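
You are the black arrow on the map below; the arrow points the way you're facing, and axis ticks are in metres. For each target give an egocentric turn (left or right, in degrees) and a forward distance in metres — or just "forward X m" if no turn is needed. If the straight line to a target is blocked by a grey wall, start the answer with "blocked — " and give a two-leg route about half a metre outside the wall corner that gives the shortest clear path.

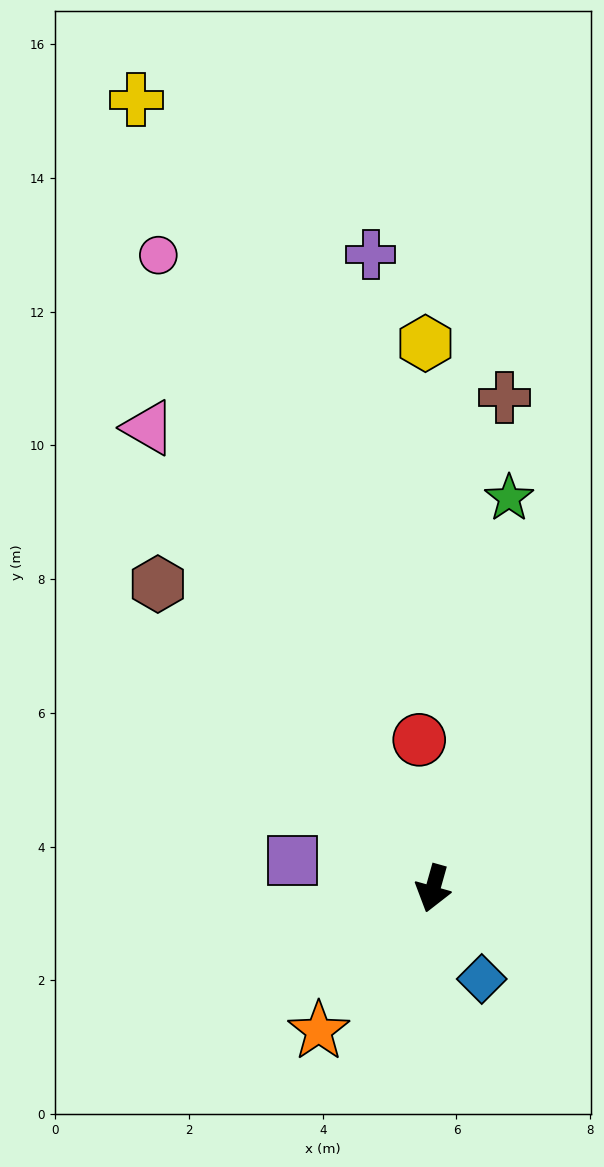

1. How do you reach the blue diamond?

turn left 44°, forward 1.5 m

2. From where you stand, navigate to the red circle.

turn right 159°, forward 2.2 m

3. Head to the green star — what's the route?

turn right 175°, forward 5.9 m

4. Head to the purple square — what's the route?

turn right 86°, forward 2.1 m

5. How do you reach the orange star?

turn right 23°, forward 2.7 m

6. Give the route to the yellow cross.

turn right 144°, forward 12.6 m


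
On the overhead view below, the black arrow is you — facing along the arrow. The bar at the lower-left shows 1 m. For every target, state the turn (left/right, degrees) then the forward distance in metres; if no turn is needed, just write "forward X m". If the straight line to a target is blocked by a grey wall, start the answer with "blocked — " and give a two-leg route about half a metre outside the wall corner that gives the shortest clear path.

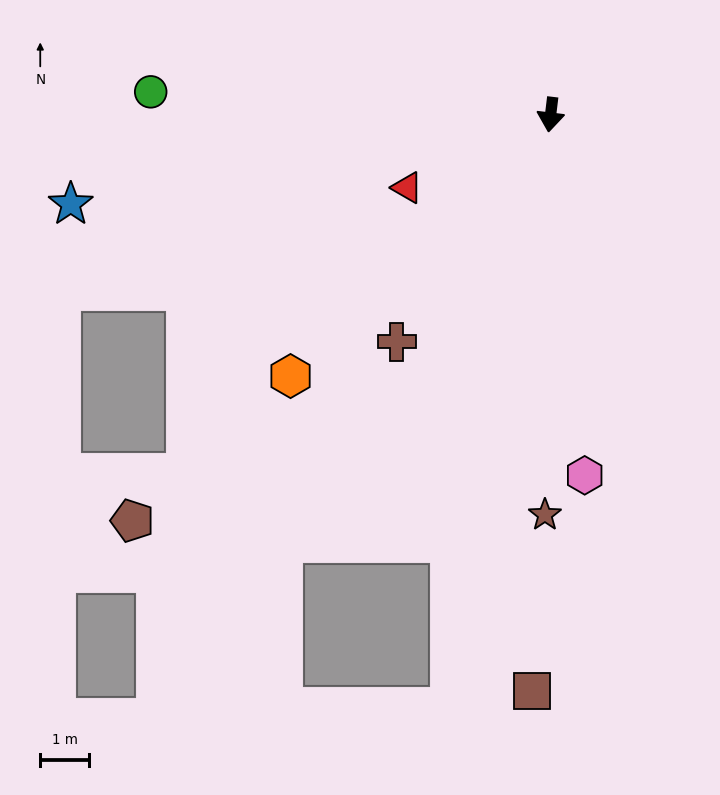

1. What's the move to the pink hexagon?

turn left 12°, forward 7.4 m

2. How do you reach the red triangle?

turn right 56°, forward 3.3 m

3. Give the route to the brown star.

turn left 6°, forward 8.2 m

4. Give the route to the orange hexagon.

turn right 38°, forward 7.5 m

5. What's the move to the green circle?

turn right 86°, forward 8.2 m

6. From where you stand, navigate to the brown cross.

turn right 27°, forward 5.6 m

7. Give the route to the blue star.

turn right 73°, forward 10.0 m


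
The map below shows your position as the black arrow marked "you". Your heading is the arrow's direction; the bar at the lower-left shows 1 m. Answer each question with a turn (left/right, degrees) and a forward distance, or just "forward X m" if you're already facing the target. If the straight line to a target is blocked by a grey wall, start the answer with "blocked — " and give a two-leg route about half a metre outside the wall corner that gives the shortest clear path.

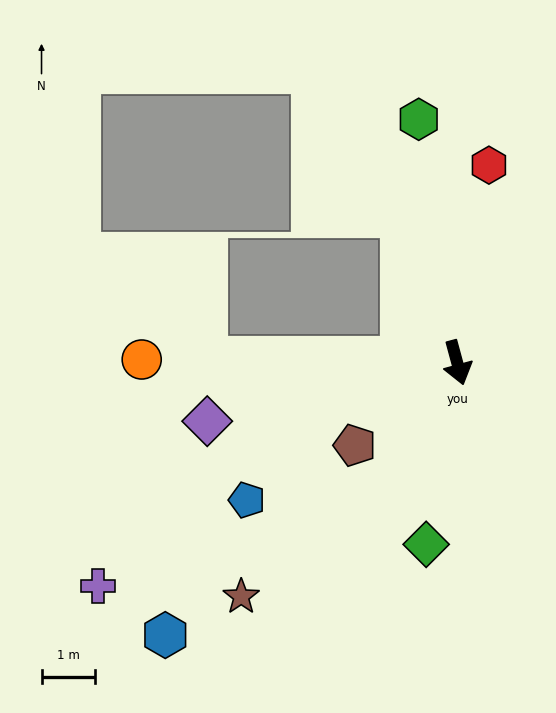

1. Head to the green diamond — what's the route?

turn right 25°, forward 3.5 m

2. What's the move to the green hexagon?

turn left 174°, forward 4.6 m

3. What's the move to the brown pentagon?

turn right 66°, forward 2.5 m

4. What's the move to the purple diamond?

turn right 92°, forward 4.8 m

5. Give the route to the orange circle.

turn right 106°, forward 5.9 m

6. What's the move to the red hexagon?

turn left 156°, forward 3.8 m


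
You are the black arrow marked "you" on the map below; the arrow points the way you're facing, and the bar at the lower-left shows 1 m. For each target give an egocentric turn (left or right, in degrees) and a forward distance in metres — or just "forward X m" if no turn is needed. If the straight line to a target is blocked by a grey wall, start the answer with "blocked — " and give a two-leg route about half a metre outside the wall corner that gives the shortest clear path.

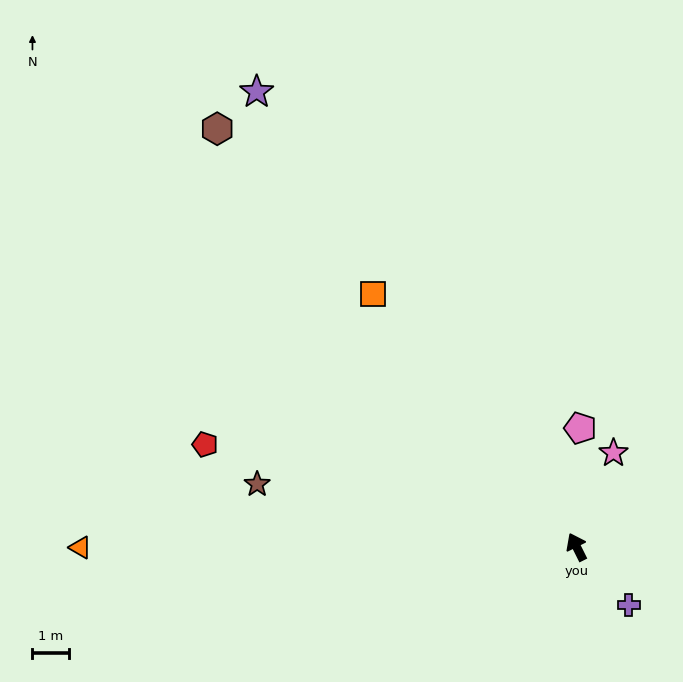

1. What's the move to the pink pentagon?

turn right 28°, forward 3.2 m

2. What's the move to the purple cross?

turn right 165°, forward 2.1 m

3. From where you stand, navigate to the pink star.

turn right 48°, forward 2.7 m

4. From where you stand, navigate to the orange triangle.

turn left 64°, forward 13.5 m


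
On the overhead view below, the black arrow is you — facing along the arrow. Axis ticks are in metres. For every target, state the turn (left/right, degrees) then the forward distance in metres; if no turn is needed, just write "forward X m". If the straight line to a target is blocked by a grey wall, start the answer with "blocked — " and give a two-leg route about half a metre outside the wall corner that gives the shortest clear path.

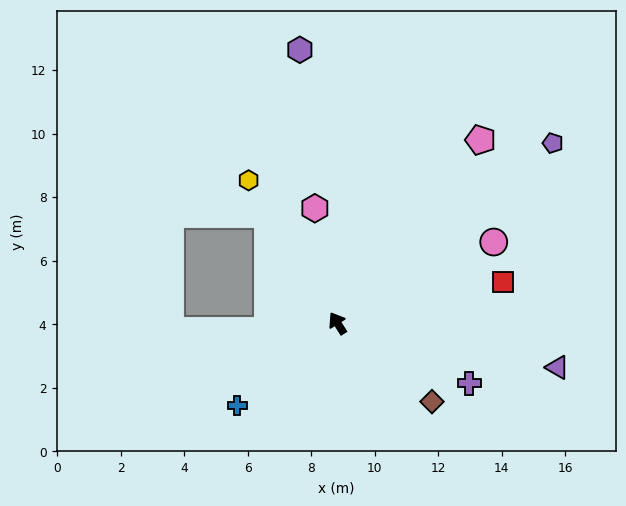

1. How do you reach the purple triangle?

turn right 134°, forward 7.1 m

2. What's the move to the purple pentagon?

turn right 82°, forward 8.8 m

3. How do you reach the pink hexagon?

turn right 21°, forward 3.7 m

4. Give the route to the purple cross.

turn right 147°, forward 4.6 m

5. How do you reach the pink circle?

turn right 95°, forward 5.5 m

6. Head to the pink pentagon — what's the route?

turn right 70°, forward 7.3 m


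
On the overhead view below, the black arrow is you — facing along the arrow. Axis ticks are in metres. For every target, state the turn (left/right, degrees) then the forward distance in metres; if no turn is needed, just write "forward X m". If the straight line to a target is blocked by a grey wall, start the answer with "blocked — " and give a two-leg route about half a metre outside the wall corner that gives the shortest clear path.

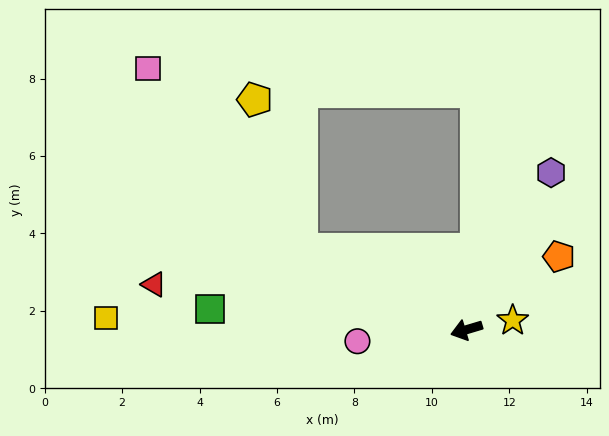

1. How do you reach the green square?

turn right 21°, forward 6.7 m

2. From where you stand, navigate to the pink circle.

turn right 11°, forward 2.8 m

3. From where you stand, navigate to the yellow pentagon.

blocked — turn right 43°, forward 4.7 m, then turn right 46°, forward 4.1 m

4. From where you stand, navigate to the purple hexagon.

turn right 135°, forward 4.6 m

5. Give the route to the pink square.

blocked — turn right 43°, forward 4.7 m, then turn right 23°, forward 6.1 m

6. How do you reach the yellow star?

turn left 175°, forward 1.2 m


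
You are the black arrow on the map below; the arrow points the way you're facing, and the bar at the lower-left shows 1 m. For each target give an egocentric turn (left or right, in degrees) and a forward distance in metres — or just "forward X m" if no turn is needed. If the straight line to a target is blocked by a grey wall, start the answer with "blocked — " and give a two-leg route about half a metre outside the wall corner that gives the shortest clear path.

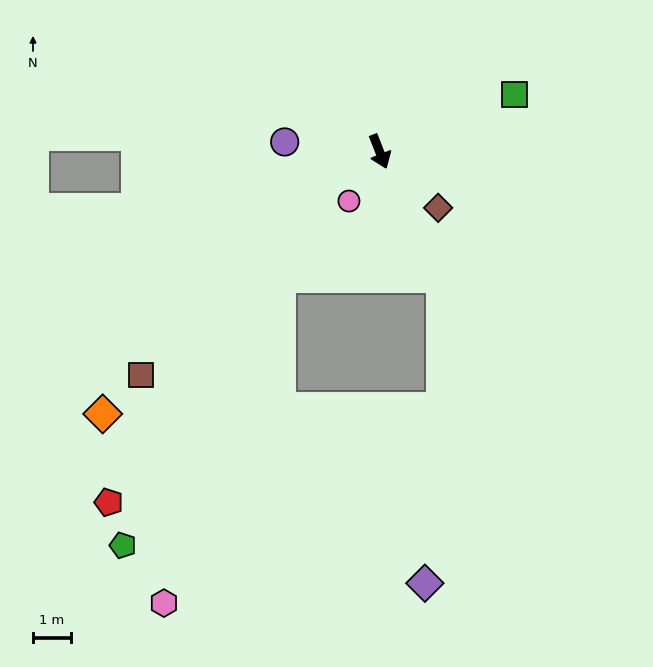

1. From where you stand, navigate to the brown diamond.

turn left 25°, forward 2.2 m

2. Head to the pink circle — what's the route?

turn right 53°, forward 1.5 m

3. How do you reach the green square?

turn left 91°, forward 3.9 m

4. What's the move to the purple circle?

turn right 117°, forward 2.5 m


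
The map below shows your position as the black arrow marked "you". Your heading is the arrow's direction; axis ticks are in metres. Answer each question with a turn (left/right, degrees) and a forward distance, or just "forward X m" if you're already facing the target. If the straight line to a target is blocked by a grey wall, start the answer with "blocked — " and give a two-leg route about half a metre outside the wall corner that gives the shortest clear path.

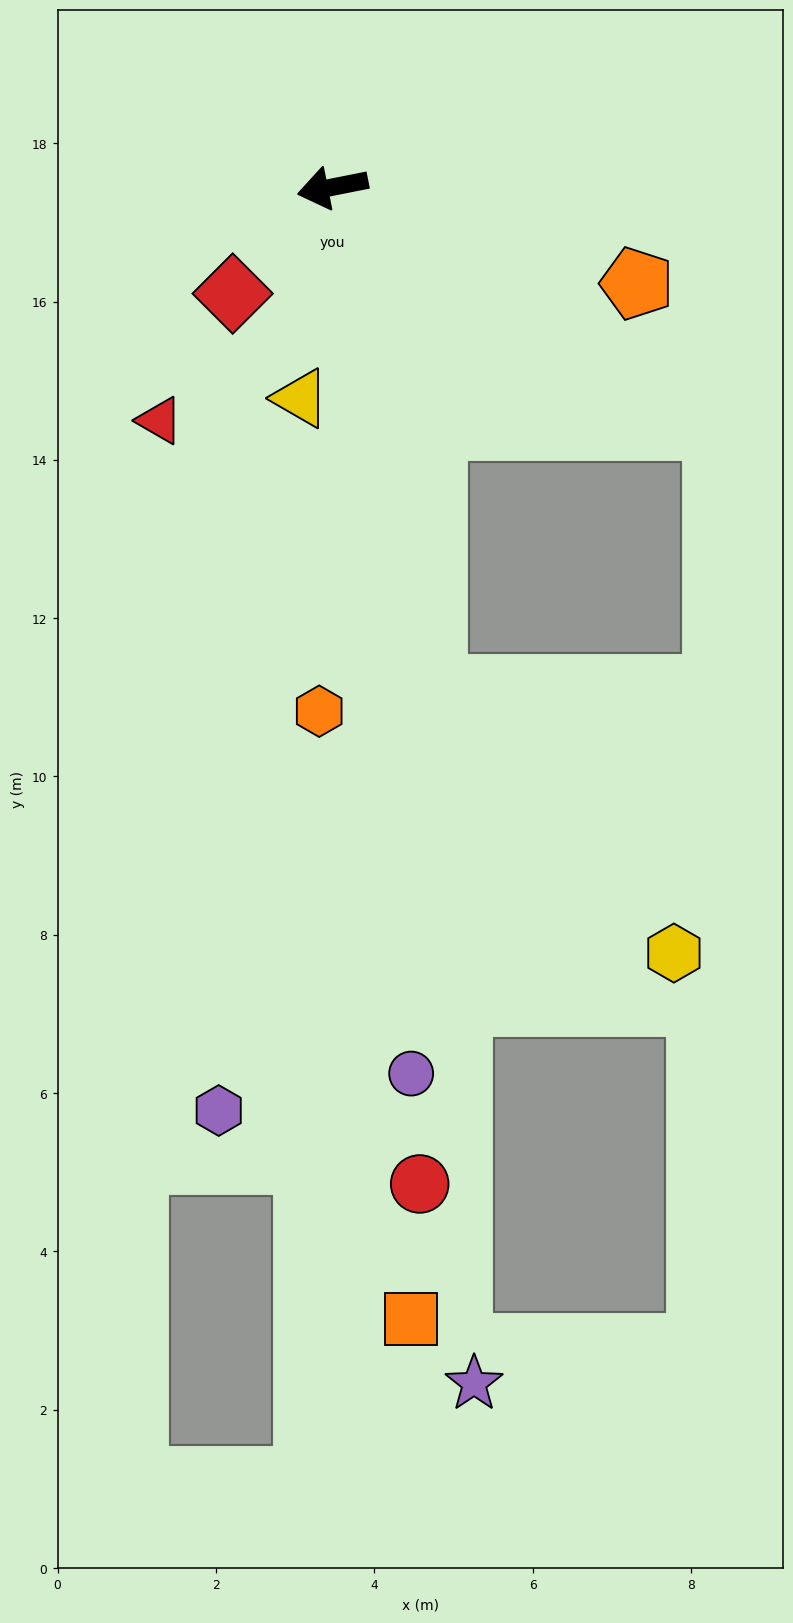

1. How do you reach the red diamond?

turn left 36°, forward 1.8 m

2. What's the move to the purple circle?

turn left 84°, forward 11.2 m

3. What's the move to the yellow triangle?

turn left 70°, forward 2.7 m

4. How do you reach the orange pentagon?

turn left 151°, forward 4.0 m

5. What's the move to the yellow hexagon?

blocked — turn left 90°, forward 6.5 m, then turn left 31°, forward 4.5 m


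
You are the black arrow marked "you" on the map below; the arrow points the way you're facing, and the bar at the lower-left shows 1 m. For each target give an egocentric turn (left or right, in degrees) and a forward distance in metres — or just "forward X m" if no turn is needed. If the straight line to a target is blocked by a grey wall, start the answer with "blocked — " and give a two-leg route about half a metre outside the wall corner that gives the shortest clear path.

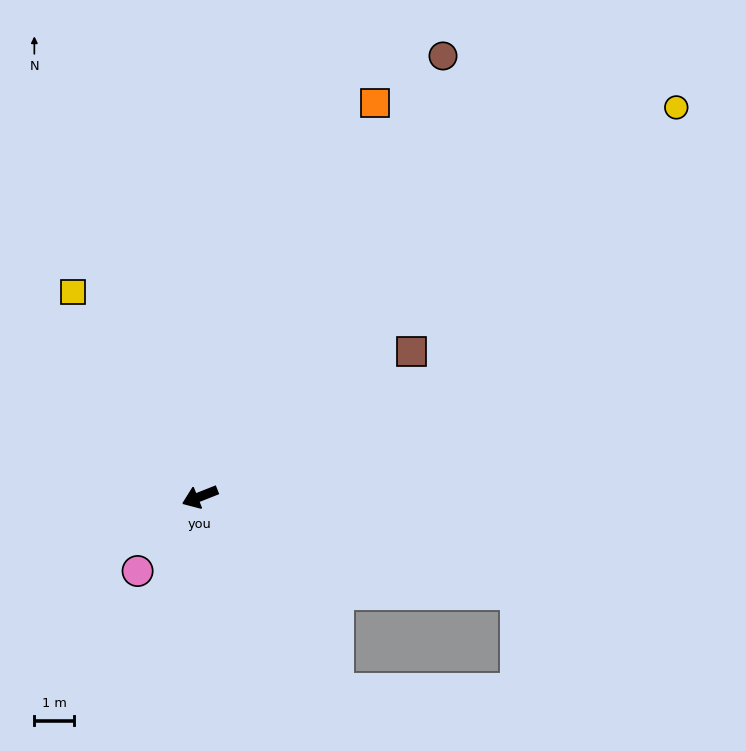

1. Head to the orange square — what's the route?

turn right 136°, forward 10.7 m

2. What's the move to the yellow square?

turn right 80°, forward 6.0 m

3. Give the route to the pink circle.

turn left 28°, forward 2.4 m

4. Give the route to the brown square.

turn right 167°, forward 6.4 m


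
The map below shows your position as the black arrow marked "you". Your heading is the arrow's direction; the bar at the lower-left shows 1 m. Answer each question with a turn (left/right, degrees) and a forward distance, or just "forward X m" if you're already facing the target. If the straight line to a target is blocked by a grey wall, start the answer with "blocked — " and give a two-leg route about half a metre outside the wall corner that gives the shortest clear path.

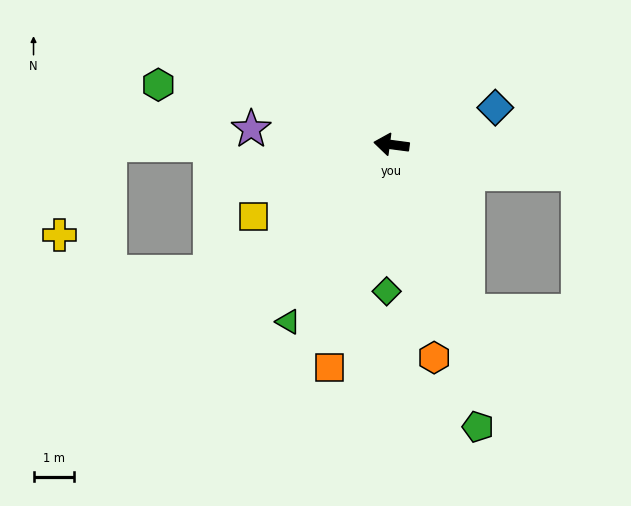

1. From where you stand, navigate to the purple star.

forward 3.5 m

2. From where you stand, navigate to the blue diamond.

turn right 153°, forward 2.7 m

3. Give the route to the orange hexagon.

turn left 109°, forward 5.4 m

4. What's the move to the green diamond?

turn left 96°, forward 3.6 m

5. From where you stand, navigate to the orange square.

turn left 82°, forward 5.7 m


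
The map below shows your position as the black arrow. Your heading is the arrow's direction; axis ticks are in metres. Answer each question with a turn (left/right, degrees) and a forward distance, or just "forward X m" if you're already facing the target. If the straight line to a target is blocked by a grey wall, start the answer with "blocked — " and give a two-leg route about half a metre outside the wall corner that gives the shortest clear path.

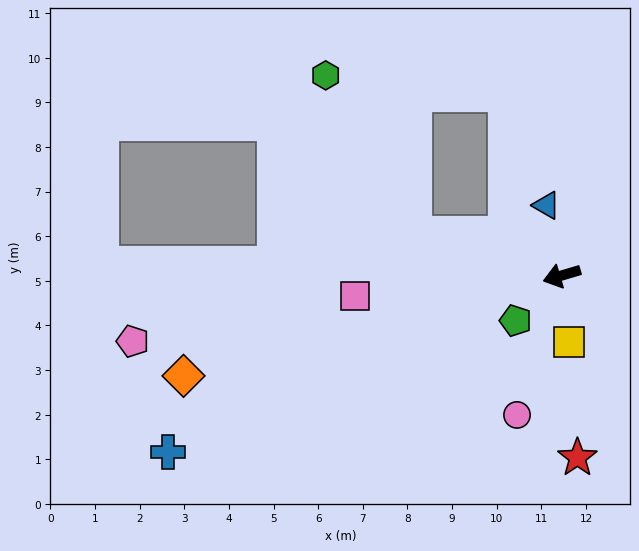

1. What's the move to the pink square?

turn right 11°, forward 4.7 m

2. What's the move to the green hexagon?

blocked — turn right 32°, forward 3.5 m, then turn right 46°, forward 4.1 m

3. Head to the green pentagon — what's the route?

turn left 28°, forward 1.4 m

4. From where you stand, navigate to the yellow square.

turn left 80°, forward 1.5 m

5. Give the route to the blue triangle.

turn right 94°, forward 1.6 m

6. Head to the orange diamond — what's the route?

forward 8.8 m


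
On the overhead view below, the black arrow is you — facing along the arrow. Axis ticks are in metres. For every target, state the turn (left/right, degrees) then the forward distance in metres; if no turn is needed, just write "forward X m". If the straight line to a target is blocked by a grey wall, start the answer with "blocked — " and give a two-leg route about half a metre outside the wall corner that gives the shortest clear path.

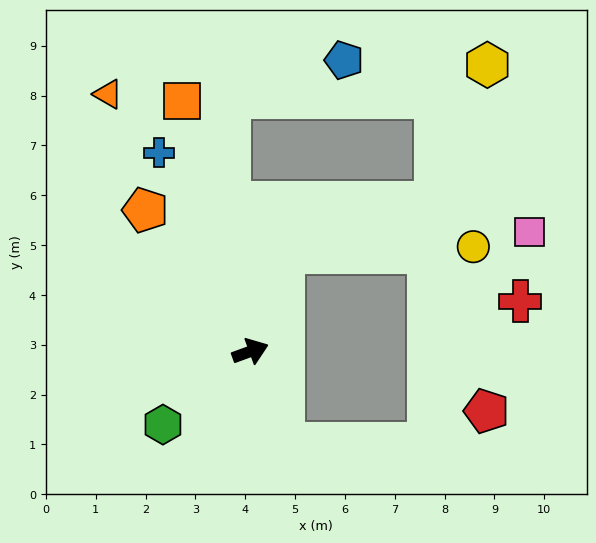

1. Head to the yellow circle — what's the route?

blocked — turn left 51°, forward 2.1 m, then turn right 69°, forward 3.8 m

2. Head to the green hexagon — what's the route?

turn right 160°, forward 2.3 m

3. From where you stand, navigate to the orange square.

turn left 85°, forward 5.2 m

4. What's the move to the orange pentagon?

turn left 107°, forward 3.5 m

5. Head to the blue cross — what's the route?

turn left 95°, forward 4.4 m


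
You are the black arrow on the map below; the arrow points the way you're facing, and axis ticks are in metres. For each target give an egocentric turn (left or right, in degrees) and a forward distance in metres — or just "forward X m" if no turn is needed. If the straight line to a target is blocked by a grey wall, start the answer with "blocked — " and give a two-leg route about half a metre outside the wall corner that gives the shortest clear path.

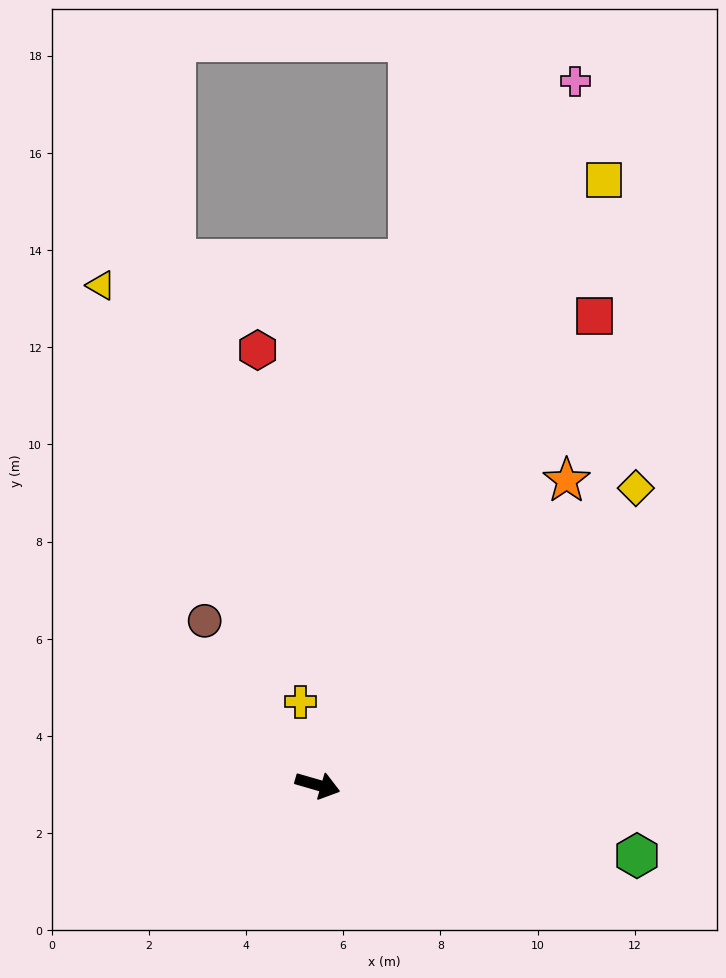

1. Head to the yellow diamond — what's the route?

turn left 59°, forward 9.0 m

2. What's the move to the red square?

turn left 76°, forward 11.2 m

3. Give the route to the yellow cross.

turn left 118°, forward 1.7 m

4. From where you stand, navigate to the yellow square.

turn left 81°, forward 13.8 m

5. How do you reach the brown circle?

turn left 141°, forward 4.1 m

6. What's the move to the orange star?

turn left 67°, forward 8.1 m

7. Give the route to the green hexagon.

turn left 4°, forward 6.7 m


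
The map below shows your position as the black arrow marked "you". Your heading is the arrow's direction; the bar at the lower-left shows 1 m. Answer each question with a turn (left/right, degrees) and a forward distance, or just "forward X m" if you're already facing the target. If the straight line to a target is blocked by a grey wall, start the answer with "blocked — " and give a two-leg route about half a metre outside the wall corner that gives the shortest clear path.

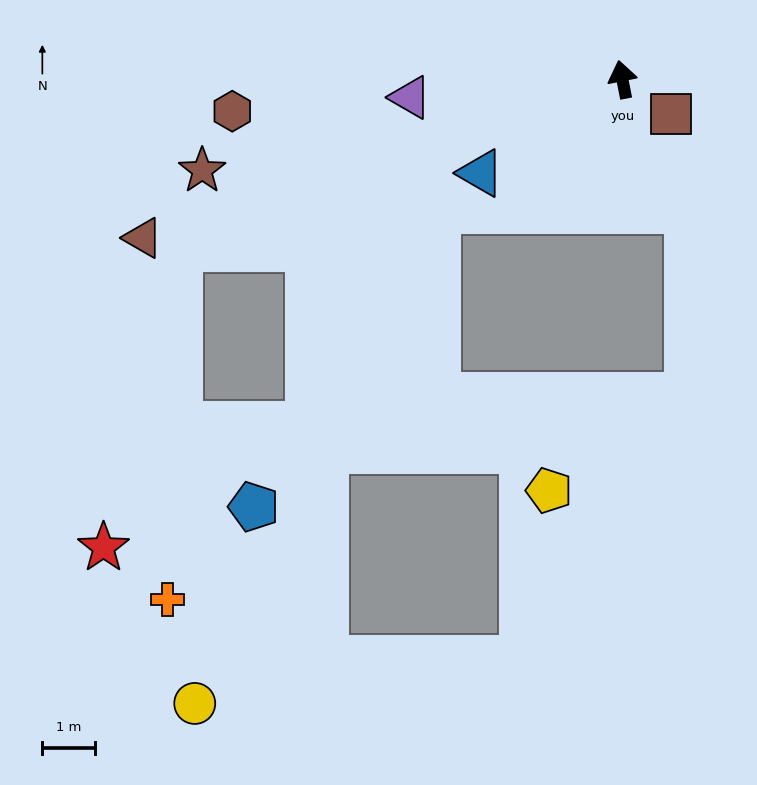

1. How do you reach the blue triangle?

turn left 112°, forward 3.2 m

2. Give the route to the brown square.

turn right 137°, forward 1.1 m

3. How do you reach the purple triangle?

turn left 84°, forward 4.0 m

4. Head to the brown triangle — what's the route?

turn left 97°, forward 9.5 m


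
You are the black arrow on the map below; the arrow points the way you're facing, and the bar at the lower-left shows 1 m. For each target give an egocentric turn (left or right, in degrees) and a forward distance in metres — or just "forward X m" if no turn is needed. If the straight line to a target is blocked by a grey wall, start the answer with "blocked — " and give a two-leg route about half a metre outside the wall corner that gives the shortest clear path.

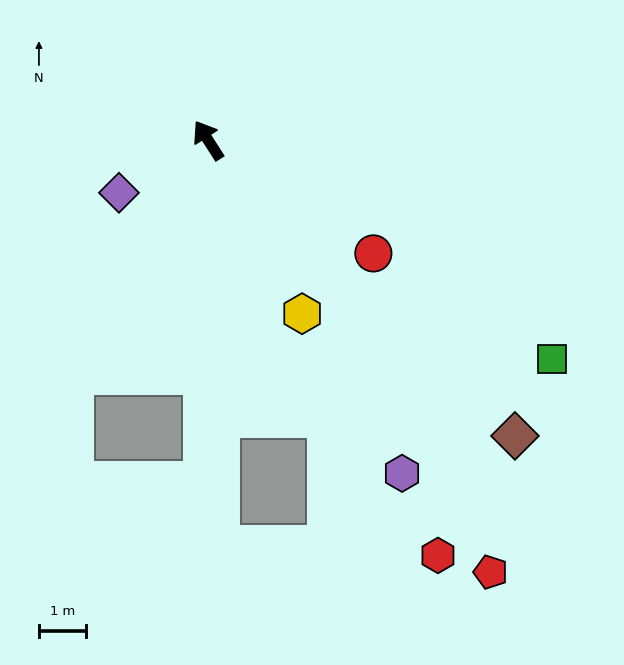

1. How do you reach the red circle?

turn right 157°, forward 4.2 m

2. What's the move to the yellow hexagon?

turn left 176°, forward 4.1 m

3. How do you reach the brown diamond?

turn right 167°, forward 9.0 m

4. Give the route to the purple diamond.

turn left 88°, forward 2.2 m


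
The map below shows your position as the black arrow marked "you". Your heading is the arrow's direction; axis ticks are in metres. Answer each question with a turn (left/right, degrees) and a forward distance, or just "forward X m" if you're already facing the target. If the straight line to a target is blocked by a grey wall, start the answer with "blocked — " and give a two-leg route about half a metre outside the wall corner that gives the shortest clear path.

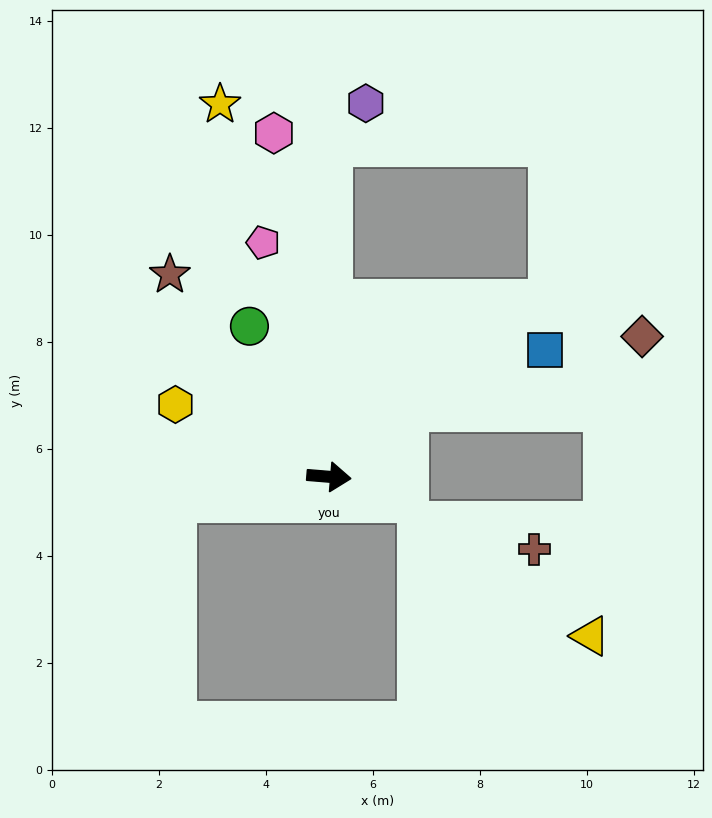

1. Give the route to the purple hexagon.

blocked — turn left 94°, forward 6.2 m, then turn right 41°, forward 1.0 m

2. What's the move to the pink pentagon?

turn left 110°, forward 4.5 m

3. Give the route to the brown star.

turn left 133°, forward 4.8 m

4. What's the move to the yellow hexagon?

turn left 159°, forward 3.2 m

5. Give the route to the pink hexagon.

turn left 104°, forward 6.5 m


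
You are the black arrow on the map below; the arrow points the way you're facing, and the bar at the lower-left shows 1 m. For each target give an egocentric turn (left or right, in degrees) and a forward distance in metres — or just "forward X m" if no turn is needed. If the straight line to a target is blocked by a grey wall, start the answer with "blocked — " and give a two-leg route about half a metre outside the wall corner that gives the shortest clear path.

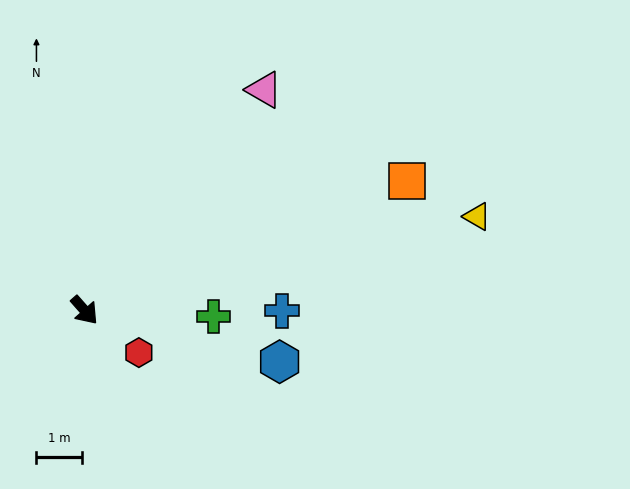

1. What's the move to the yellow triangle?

turn left 62°, forward 8.9 m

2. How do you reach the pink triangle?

turn left 99°, forward 6.3 m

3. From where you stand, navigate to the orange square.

turn left 70°, forward 7.7 m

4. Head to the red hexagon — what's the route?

turn left 11°, forward 1.5 m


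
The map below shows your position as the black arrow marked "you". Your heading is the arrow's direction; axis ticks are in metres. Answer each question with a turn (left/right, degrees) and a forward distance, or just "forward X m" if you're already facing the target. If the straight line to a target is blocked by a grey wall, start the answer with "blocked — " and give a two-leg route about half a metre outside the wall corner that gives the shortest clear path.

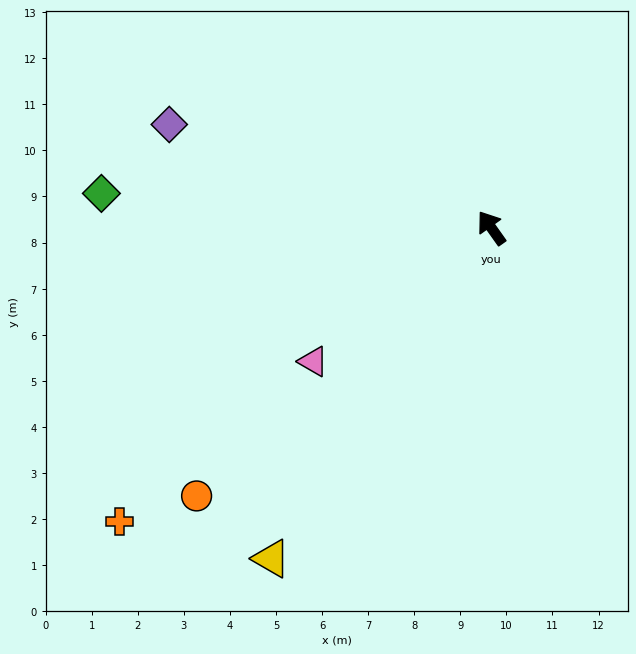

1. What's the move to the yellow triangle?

turn left 111°, forward 8.6 m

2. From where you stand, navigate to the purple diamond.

turn left 37°, forward 7.3 m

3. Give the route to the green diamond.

turn left 50°, forward 8.5 m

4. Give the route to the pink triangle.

turn left 92°, forward 4.8 m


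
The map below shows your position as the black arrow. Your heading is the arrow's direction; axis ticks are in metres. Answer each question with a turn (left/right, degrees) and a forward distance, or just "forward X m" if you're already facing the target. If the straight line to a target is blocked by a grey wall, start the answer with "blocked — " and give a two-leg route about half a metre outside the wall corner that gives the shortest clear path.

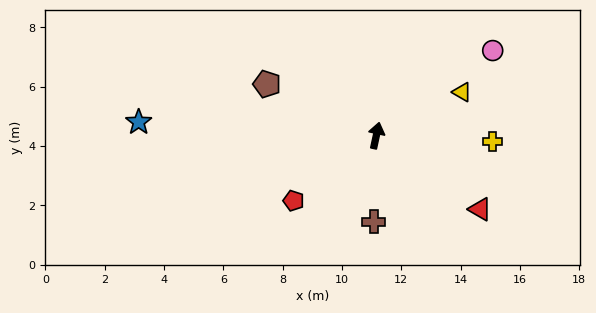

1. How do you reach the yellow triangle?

turn right 51°, forward 3.2 m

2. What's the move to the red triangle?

turn right 113°, forward 4.3 m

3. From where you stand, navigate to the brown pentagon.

turn left 77°, forward 4.1 m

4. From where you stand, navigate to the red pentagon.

turn left 140°, forward 3.6 m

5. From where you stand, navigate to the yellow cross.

turn right 81°, forward 3.9 m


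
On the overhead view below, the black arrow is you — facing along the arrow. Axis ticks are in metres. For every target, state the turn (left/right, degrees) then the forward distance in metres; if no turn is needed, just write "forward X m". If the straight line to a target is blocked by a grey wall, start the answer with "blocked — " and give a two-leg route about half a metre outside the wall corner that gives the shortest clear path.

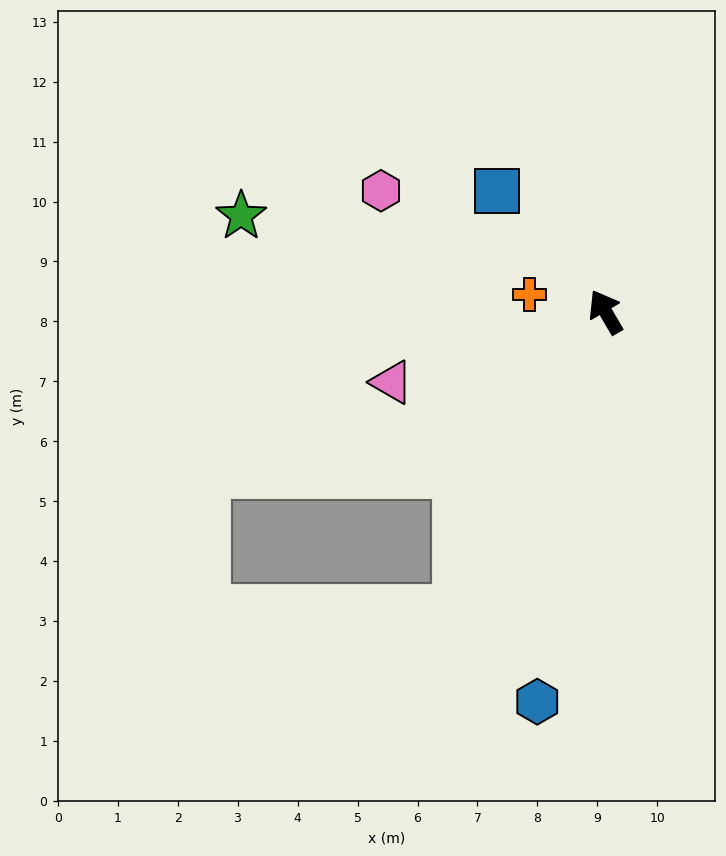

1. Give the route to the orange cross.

turn left 47°, forward 1.3 m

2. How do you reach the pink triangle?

turn left 78°, forward 3.8 m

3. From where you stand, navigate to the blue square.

turn left 11°, forward 2.7 m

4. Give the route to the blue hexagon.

turn left 140°, forward 6.6 m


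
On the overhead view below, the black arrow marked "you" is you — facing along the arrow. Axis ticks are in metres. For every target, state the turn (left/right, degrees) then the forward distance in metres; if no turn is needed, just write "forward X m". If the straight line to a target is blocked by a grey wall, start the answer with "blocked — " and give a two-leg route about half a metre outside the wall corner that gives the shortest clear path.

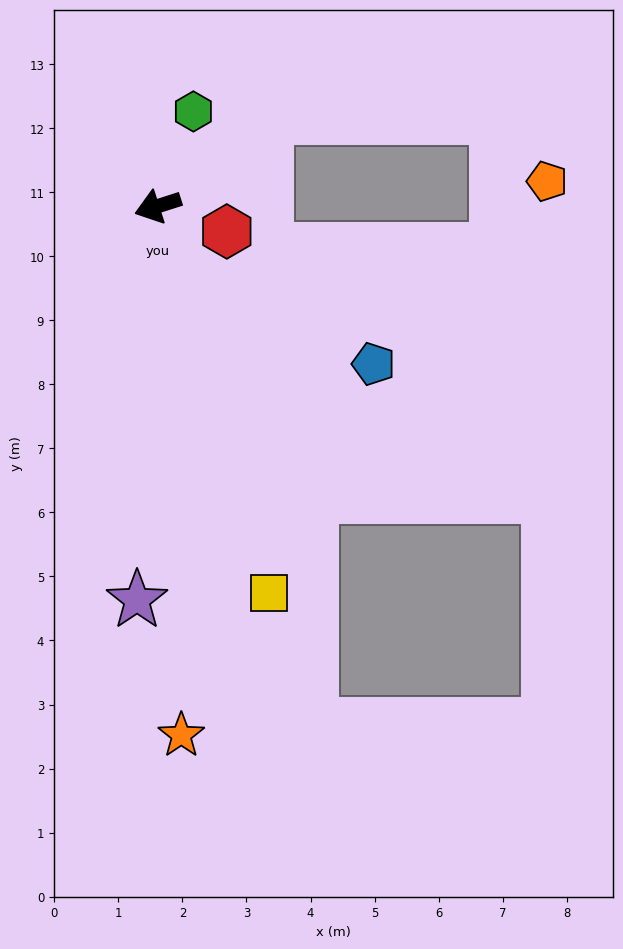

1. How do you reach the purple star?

turn left 69°, forward 6.2 m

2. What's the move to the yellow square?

turn left 88°, forward 6.3 m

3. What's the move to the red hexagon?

turn left 142°, forward 1.1 m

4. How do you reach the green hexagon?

turn right 128°, forward 1.6 m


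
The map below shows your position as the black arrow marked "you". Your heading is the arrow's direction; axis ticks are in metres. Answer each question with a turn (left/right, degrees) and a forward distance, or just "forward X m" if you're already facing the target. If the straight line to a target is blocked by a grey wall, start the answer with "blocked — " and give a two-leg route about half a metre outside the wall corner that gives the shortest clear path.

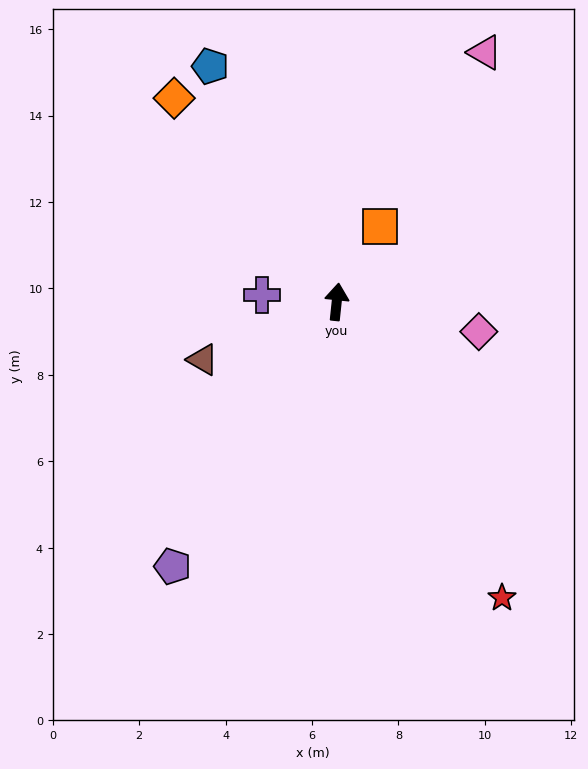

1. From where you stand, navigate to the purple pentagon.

turn left 154°, forward 7.2 m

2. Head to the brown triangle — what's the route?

turn left 119°, forward 3.4 m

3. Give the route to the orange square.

turn right 24°, forward 2.0 m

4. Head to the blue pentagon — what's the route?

turn left 34°, forward 6.2 m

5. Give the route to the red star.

turn right 145°, forward 7.8 m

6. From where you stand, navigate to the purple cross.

turn left 91°, forward 1.7 m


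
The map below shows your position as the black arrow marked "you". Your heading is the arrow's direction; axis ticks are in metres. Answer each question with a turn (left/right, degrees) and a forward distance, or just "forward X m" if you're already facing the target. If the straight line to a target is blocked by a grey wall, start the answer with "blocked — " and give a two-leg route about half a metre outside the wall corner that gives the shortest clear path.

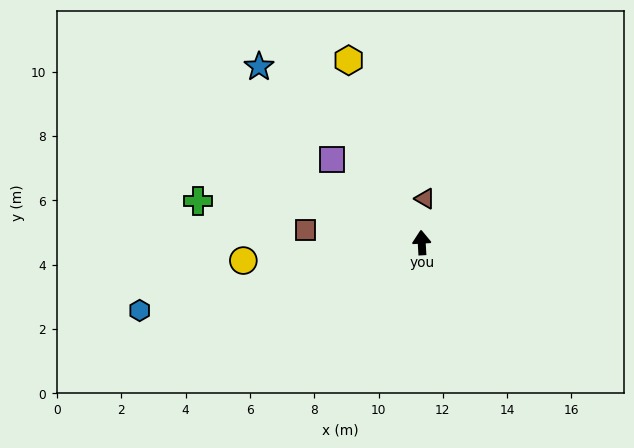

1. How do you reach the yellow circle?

turn left 92°, forward 5.6 m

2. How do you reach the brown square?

turn left 80°, forward 3.6 m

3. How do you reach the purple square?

turn left 44°, forward 3.8 m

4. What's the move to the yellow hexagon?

turn left 18°, forward 6.1 m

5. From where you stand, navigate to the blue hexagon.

turn left 100°, forward 9.0 m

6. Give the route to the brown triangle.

turn right 8°, forward 1.4 m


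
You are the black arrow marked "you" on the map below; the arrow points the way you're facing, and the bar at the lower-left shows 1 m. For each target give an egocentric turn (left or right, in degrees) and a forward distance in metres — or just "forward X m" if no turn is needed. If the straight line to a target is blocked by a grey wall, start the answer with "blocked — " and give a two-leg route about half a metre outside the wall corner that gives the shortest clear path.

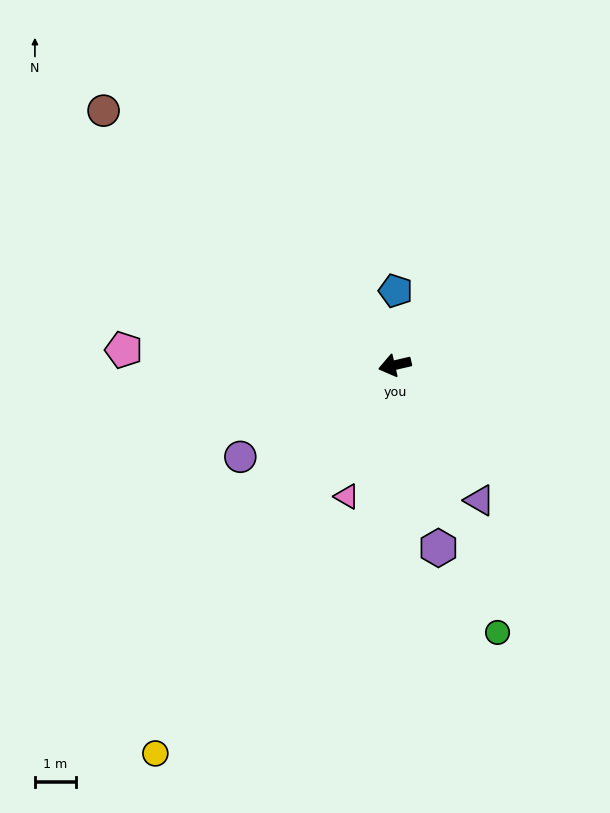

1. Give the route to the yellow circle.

turn left 45°, forward 11.0 m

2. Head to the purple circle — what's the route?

turn left 18°, forward 4.3 m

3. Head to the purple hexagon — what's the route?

turn left 90°, forward 4.5 m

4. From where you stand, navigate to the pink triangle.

turn left 57°, forward 3.4 m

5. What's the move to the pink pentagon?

turn right 16°, forward 6.6 m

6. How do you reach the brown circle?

turn right 54°, forward 9.4 m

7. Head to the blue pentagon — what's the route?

turn right 104°, forward 1.8 m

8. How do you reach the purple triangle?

turn left 109°, forward 3.9 m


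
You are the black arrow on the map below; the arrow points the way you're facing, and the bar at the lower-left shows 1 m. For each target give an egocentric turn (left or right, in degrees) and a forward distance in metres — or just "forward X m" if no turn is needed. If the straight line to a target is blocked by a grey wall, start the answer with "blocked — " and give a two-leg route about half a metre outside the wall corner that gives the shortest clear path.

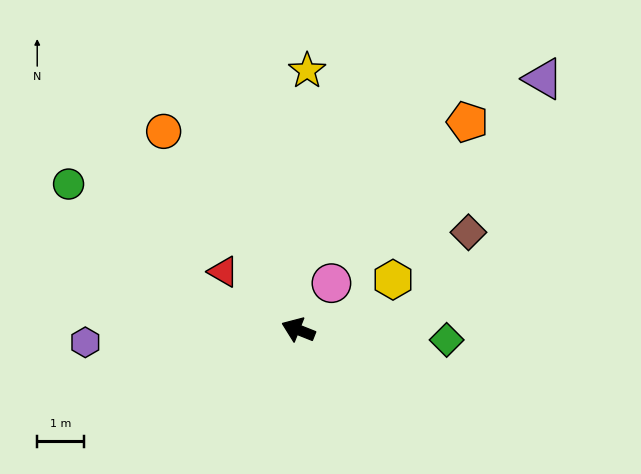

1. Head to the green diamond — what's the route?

turn right 162°, forward 3.1 m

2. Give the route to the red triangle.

turn right 16°, forward 2.0 m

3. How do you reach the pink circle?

turn right 104°, forward 1.2 m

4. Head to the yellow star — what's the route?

turn right 70°, forward 5.5 m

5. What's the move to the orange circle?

turn right 34°, forward 5.1 m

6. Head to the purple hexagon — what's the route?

turn left 25°, forward 4.5 m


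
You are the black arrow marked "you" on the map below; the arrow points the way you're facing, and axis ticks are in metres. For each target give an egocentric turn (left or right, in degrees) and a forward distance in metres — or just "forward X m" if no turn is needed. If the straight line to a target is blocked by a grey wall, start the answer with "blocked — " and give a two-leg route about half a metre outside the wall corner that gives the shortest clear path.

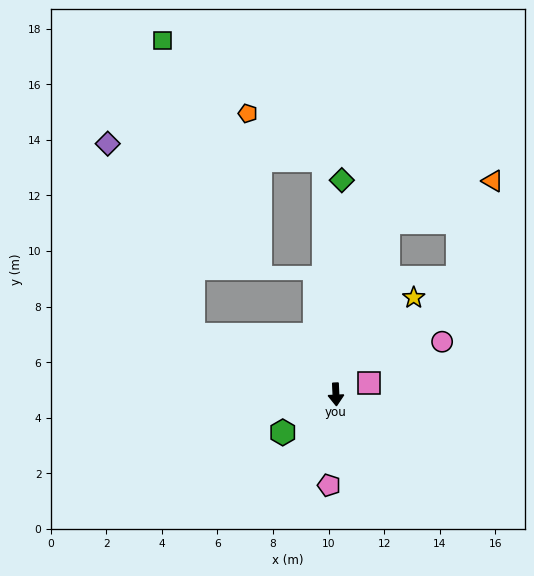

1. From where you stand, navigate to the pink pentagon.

turn right 7°, forward 3.3 m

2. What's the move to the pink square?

turn left 107°, forward 1.3 m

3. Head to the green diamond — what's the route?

turn left 176°, forward 7.7 m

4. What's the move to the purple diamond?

blocked — turn right 115°, forward 5.6 m, then turn right 43°, forward 7.5 m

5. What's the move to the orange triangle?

blocked — turn left 161°, forward 6.5 m, then turn right 52°, forward 4.0 m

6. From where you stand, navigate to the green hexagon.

turn right 57°, forward 2.4 m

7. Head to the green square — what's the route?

blocked — turn right 115°, forward 5.6 m, then turn right 62°, forward 10.6 m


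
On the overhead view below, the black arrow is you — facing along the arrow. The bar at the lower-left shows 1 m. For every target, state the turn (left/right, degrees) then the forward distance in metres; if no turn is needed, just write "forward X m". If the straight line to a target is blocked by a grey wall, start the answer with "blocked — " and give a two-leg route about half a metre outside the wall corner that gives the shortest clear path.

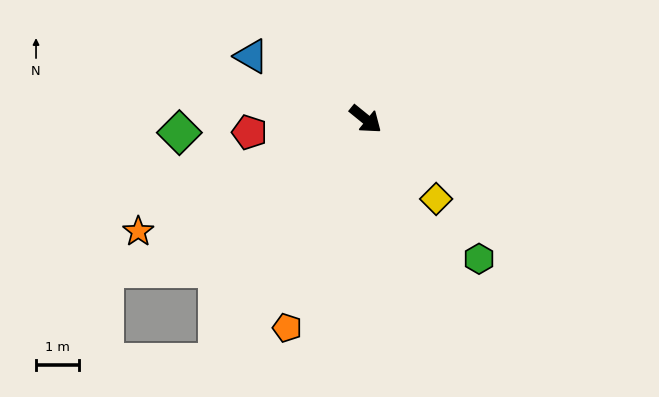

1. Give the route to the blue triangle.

turn right 170°, forward 3.0 m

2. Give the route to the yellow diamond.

turn right 9°, forward 2.5 m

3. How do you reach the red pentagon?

turn right 134°, forward 2.7 m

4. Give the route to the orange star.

turn right 115°, forward 5.9 m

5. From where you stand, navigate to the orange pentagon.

turn right 72°, forward 5.2 m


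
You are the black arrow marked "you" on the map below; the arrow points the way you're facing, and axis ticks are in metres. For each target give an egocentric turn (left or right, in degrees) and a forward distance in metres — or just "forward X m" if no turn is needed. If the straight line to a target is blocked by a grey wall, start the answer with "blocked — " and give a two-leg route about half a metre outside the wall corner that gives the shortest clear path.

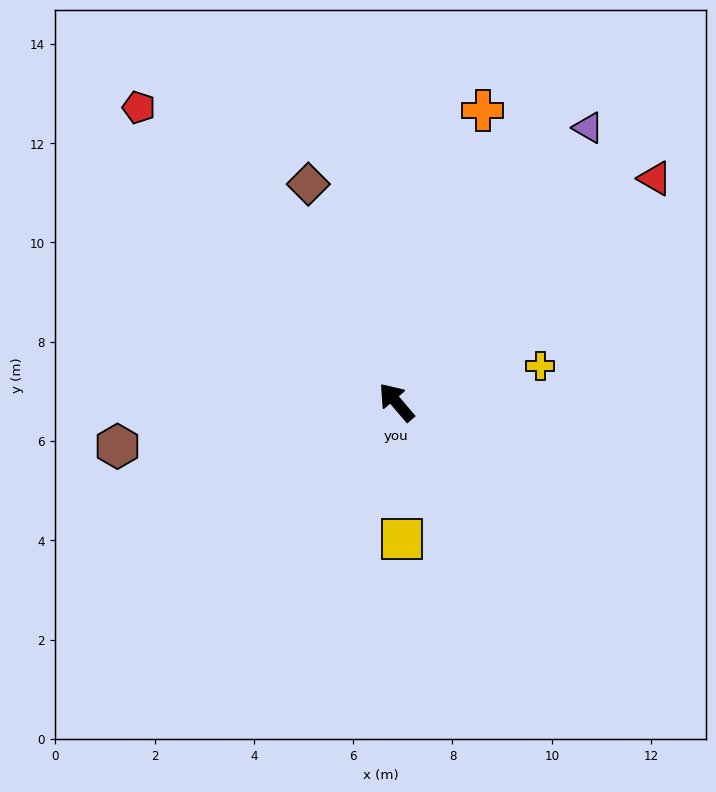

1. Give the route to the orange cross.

turn right 57°, forward 6.1 m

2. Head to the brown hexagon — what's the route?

turn left 59°, forward 5.7 m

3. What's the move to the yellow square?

turn left 142°, forward 2.8 m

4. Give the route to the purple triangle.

turn right 75°, forward 6.7 m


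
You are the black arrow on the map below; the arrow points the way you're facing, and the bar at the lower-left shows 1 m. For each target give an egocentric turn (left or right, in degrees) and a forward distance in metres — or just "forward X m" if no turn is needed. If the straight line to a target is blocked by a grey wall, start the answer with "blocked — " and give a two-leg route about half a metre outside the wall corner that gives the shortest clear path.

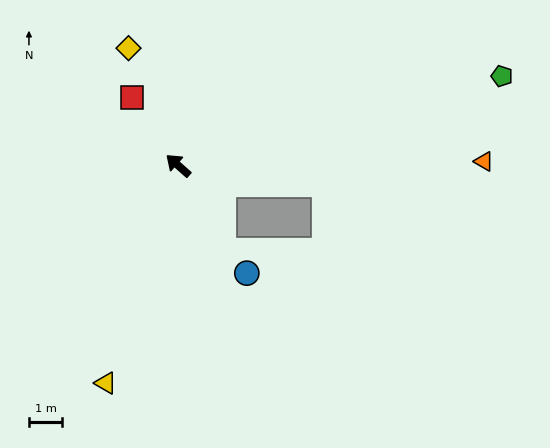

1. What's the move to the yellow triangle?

turn left 113°, forward 6.9 m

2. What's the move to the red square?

turn right 14°, forward 2.5 m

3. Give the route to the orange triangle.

turn right 138°, forward 9.2 m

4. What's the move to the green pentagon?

turn right 123°, forward 10.2 m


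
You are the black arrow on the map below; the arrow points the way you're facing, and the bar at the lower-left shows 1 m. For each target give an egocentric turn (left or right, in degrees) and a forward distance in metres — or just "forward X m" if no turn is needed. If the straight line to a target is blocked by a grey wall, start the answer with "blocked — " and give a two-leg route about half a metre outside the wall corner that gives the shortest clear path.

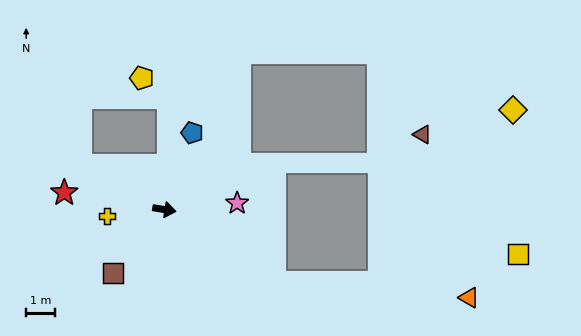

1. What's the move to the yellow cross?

turn right 164°, forward 2.0 m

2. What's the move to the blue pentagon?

turn left 79°, forward 2.8 m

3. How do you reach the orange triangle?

blocked — turn right 24°, forward 4.6 m, then turn left 29°, forward 6.8 m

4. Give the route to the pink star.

turn left 14°, forward 2.5 m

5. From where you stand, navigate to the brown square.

turn right 120°, forward 2.8 m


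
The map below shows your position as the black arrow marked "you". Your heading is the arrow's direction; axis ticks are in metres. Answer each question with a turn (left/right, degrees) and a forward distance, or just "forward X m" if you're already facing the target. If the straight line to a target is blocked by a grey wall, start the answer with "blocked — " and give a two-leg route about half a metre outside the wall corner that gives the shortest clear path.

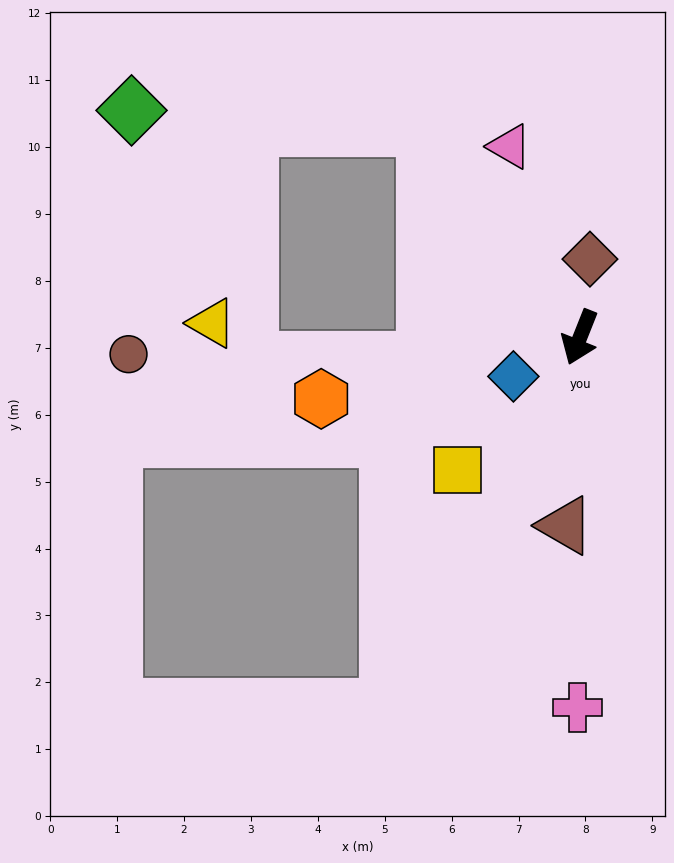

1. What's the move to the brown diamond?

turn right 166°, forward 1.2 m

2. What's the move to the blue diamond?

turn right 38°, forward 1.2 m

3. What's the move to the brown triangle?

turn left 17°, forward 2.8 m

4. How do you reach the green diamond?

blocked — turn right 122°, forward 3.9 m, then turn left 50°, forward 4.4 m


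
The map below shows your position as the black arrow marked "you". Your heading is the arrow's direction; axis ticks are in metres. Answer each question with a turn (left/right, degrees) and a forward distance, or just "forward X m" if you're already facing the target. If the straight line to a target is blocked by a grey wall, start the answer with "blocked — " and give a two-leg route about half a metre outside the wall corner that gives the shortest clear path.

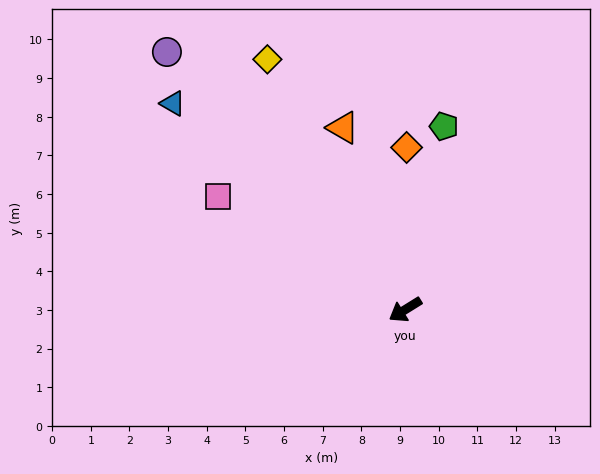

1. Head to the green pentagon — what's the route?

turn right 134°, forward 4.8 m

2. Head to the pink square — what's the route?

turn right 63°, forward 5.7 m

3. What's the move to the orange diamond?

turn right 122°, forward 4.2 m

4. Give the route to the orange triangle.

turn right 103°, forward 5.0 m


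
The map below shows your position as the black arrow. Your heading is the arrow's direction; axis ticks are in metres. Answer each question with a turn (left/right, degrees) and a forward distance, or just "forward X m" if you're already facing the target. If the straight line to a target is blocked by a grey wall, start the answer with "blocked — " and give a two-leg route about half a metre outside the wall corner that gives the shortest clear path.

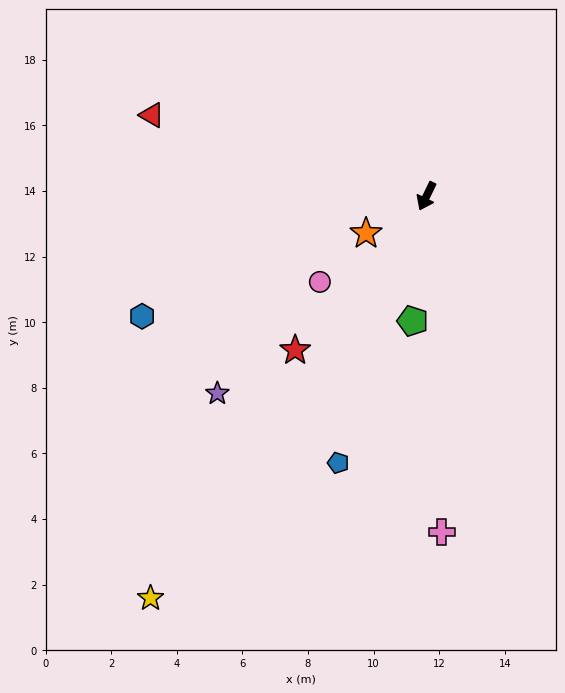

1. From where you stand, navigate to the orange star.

turn right 33°, forward 2.2 m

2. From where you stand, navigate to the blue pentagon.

turn left 7°, forward 8.6 m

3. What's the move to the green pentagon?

turn left 19°, forward 3.8 m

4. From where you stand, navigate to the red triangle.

turn right 81°, forward 8.7 m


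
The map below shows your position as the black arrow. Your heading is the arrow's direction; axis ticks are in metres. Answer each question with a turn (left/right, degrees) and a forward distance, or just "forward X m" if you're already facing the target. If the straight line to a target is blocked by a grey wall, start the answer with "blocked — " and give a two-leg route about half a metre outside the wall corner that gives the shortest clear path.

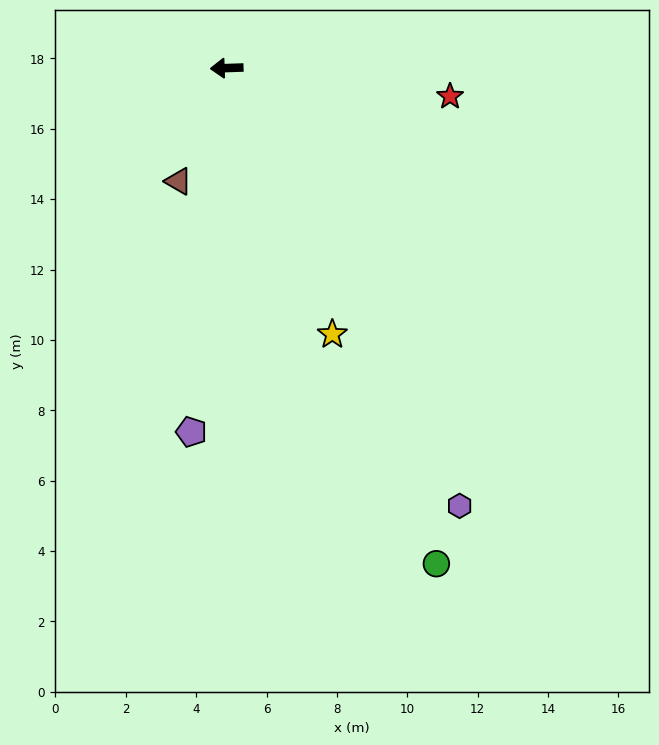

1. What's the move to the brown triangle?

turn left 65°, forward 3.5 m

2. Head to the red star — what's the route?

turn left 171°, forward 6.4 m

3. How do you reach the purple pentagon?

turn left 82°, forward 10.4 m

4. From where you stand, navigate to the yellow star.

turn left 110°, forward 8.1 m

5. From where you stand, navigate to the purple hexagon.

turn left 116°, forward 14.1 m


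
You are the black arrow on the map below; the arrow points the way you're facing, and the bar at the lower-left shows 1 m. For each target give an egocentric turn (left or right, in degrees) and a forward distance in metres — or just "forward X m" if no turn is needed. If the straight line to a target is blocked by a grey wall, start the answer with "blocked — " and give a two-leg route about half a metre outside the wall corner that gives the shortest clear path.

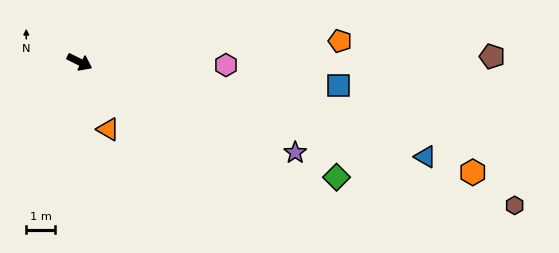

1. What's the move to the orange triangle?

turn right 41°, forward 2.5 m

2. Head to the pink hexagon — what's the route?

turn left 25°, forward 5.1 m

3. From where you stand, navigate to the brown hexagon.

turn left 8°, forward 16.0 m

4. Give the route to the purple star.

turn left 4°, forward 8.2 m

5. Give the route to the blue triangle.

turn left 11°, forward 12.5 m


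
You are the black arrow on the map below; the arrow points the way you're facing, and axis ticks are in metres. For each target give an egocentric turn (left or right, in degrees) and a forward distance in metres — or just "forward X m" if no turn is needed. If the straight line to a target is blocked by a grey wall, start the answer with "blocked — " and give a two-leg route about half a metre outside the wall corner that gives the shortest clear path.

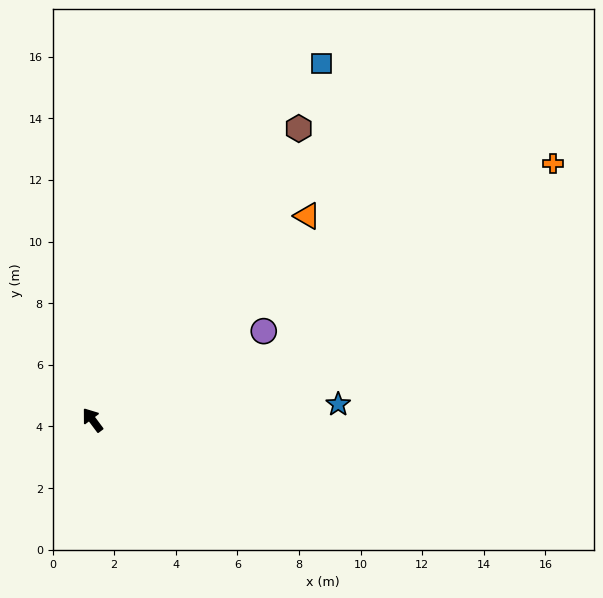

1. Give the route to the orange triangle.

turn right 83°, forward 9.6 m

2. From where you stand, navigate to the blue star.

turn right 123°, forward 8.0 m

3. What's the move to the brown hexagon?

turn right 72°, forward 11.6 m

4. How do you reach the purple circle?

turn right 99°, forward 6.3 m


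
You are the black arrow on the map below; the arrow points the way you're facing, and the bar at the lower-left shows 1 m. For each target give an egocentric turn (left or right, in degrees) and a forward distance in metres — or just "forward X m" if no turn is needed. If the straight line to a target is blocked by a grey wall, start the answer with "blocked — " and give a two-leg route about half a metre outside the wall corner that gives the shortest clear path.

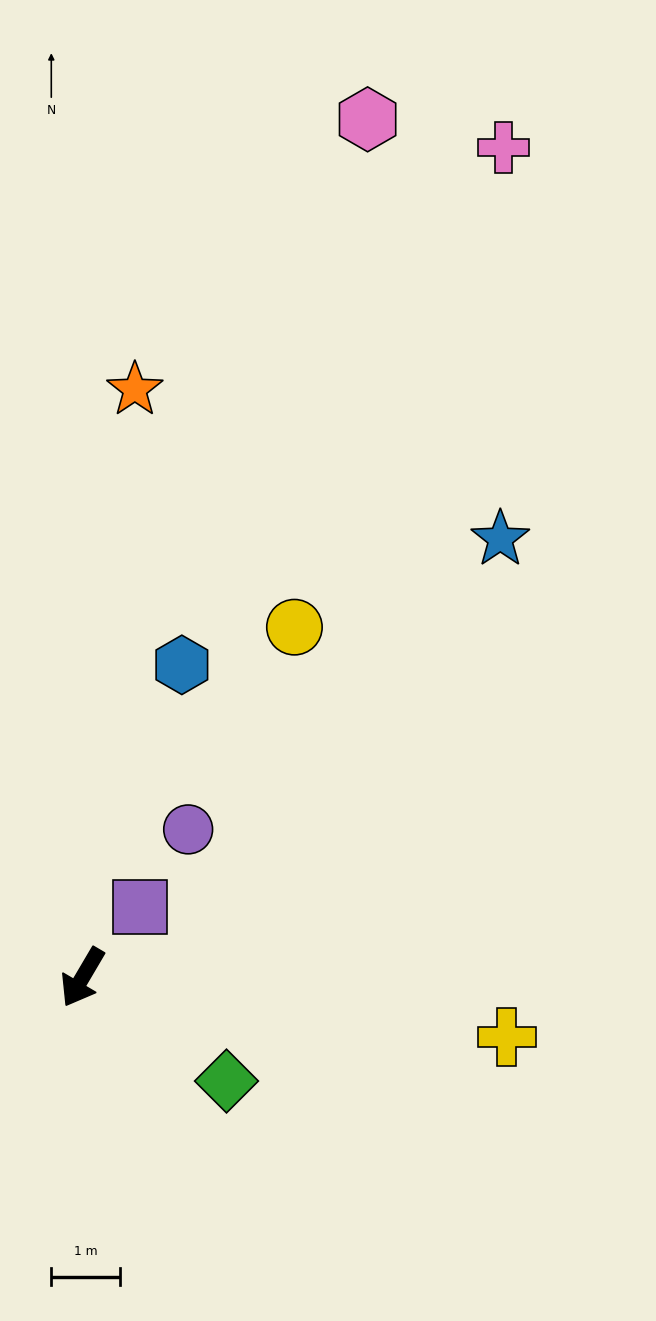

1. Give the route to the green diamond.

turn left 85°, forward 2.6 m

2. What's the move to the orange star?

turn right 155°, forward 8.5 m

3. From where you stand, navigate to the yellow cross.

turn left 113°, forward 6.2 m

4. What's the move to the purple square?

turn left 171°, forward 1.3 m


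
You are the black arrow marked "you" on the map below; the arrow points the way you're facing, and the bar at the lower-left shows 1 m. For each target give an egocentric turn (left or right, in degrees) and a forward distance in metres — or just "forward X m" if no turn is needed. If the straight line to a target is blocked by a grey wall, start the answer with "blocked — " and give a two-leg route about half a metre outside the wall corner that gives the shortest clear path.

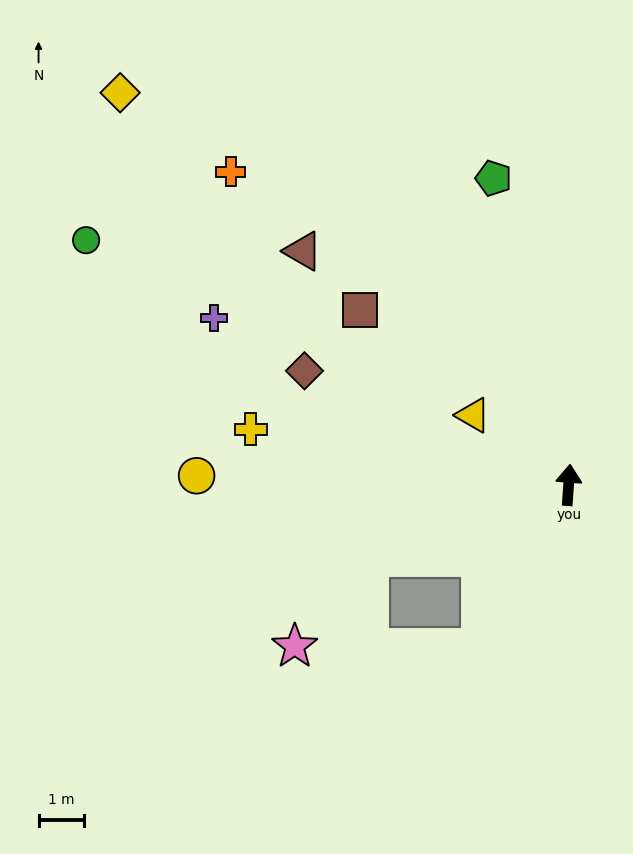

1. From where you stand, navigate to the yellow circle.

turn left 93°, forward 8.1 m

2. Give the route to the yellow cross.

turn left 84°, forward 7.0 m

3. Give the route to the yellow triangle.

turn left 58°, forward 2.6 m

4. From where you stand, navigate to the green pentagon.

turn left 18°, forward 6.9 m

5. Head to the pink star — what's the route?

blocked — turn left 114°, forward 4.6 m, then turn left 30°, forward 2.5 m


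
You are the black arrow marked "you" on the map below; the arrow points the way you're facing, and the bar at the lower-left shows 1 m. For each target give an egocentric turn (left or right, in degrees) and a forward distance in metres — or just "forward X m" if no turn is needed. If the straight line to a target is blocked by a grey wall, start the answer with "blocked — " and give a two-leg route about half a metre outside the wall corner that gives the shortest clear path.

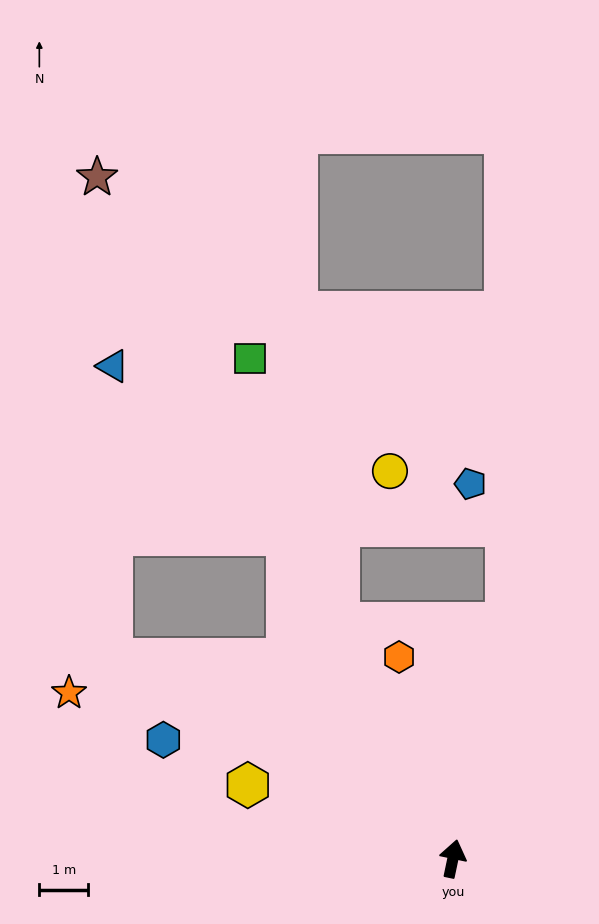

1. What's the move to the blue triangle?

blocked — turn left 39°, forward 7.4 m, then turn left 19°, forward 5.0 m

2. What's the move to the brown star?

turn left 39°, forward 15.7 m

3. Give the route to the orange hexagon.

turn left 27°, forward 4.3 m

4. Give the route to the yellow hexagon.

turn left 82°, forward 4.5 m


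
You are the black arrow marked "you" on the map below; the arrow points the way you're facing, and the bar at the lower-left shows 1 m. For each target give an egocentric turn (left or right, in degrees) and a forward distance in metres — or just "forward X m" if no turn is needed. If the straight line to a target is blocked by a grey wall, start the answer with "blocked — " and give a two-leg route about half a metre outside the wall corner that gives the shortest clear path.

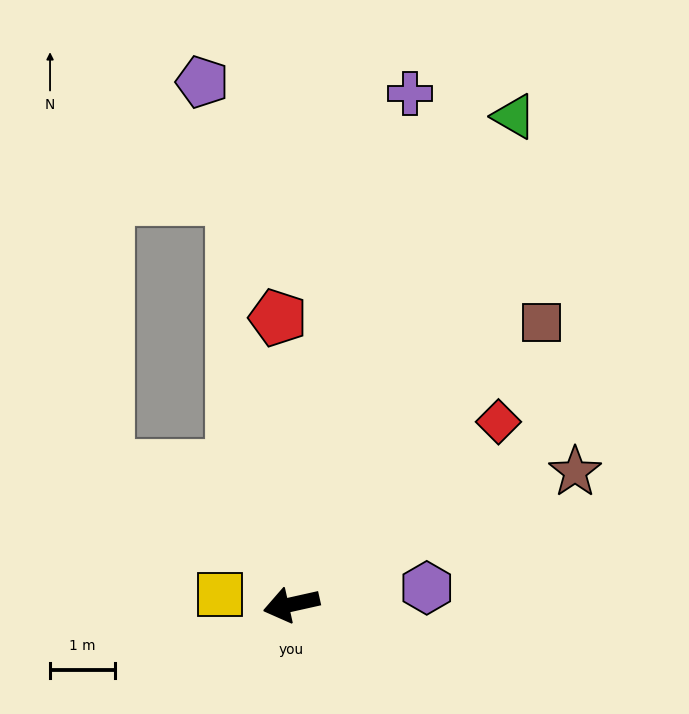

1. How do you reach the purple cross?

turn right 116°, forward 8.1 m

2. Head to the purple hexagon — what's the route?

turn left 174°, forward 2.1 m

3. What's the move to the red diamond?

turn right 151°, forward 4.2 m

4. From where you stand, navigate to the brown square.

turn right 144°, forward 5.8 m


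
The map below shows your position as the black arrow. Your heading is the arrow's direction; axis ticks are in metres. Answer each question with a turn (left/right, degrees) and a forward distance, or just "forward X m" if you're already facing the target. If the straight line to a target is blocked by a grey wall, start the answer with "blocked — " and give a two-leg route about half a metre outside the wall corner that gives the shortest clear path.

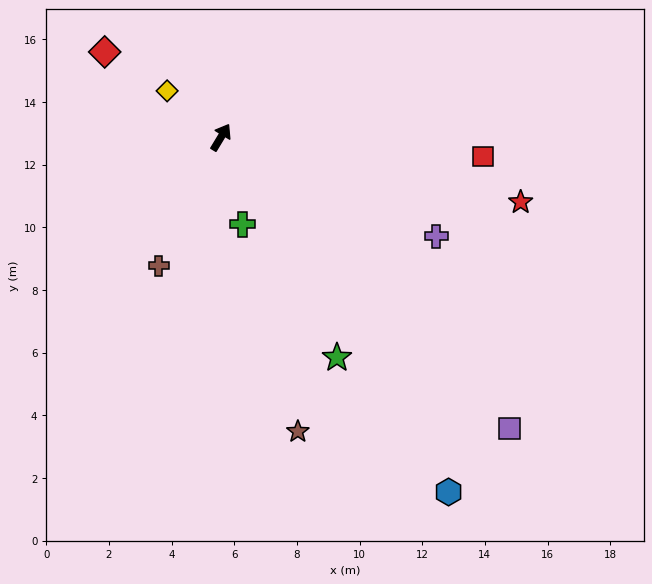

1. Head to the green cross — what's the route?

turn right 135°, forward 2.9 m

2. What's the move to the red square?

turn right 63°, forward 8.4 m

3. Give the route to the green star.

turn right 121°, forward 7.9 m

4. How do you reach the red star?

turn right 71°, forward 9.8 m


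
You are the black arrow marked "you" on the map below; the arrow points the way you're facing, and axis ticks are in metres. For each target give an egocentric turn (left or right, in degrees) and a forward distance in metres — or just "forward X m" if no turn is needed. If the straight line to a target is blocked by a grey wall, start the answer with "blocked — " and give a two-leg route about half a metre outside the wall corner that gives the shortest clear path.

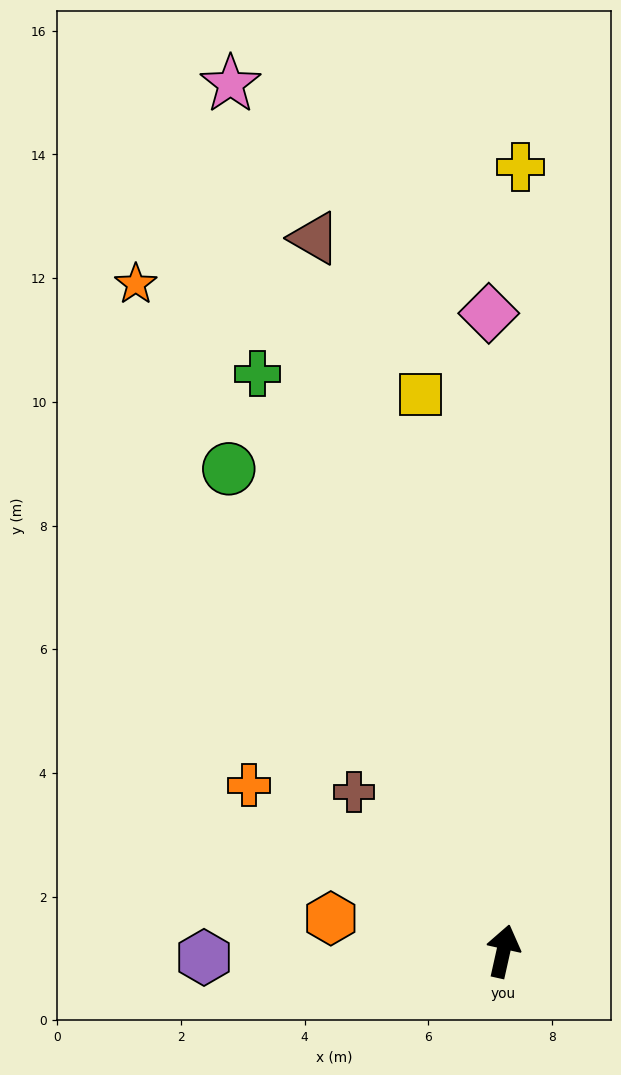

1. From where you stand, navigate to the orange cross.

turn left 69°, forward 4.9 m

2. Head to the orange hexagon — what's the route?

turn left 92°, forward 2.8 m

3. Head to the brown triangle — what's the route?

turn left 27°, forward 11.9 m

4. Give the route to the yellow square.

turn left 21°, forward 9.1 m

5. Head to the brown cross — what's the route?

turn left 56°, forward 3.5 m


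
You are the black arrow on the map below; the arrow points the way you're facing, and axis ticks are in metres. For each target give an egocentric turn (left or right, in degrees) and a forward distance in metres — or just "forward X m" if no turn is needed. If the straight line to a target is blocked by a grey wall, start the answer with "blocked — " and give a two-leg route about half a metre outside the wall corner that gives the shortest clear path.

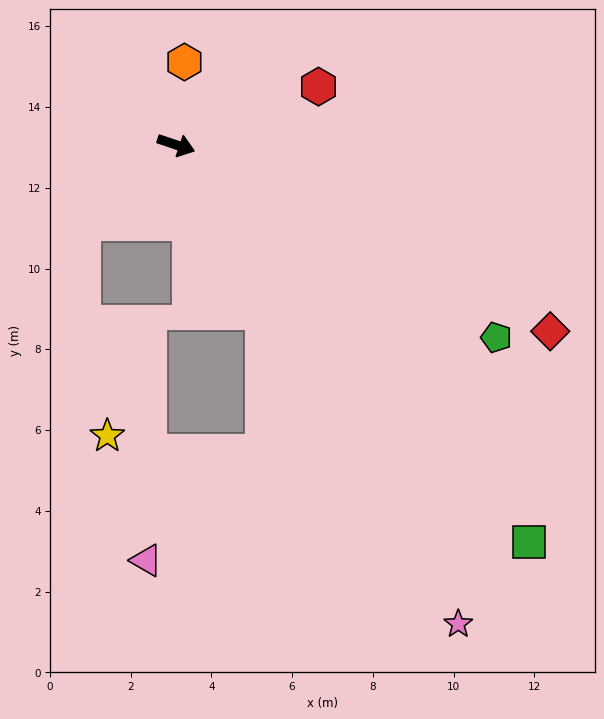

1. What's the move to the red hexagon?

turn left 41°, forward 3.8 m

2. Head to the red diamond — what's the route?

turn right 8°, forward 10.4 m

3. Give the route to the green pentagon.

turn right 12°, forward 9.3 m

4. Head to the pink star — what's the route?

turn right 41°, forward 13.8 m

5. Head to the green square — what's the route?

turn right 30°, forward 13.2 m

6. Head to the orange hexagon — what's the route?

turn left 103°, forward 2.1 m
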